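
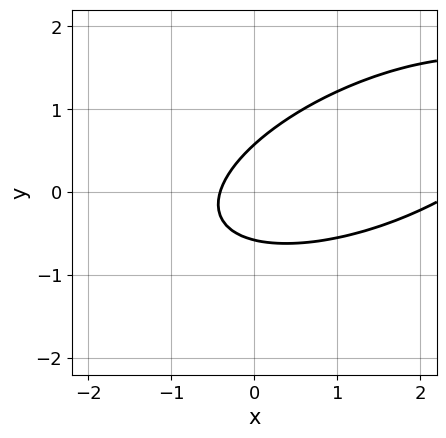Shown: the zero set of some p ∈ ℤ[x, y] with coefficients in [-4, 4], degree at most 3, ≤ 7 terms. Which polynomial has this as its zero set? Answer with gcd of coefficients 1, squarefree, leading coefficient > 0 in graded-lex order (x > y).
1. deg p = 2. The shape is more complex than any degree-1 curve.
2. The integer polynomial consistent with all of this is the stated p.

x^2 - 2*x*y + 3*y^2 - 2*x - 1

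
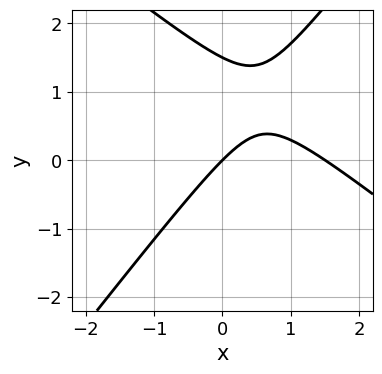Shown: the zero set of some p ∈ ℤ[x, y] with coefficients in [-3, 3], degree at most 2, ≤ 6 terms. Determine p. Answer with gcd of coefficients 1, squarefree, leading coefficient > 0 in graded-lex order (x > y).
2*x^2 + x*y - 2*y^2 - 3*x + 3*y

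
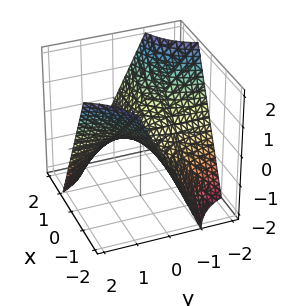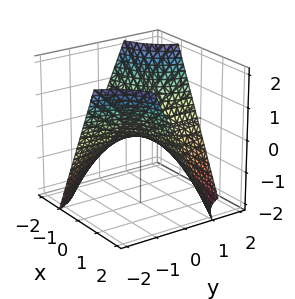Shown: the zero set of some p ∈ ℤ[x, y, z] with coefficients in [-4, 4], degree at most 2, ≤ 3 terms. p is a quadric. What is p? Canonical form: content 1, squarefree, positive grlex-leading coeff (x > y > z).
x*y + z

deg p = 2. A hyperbolic paraboloid; a quadric.
Reading off the gridlines: it meets the z-axis at z = 0 (among the integer gridlines); the visible x-axis segment lies entirely on the surface; the visible y-axis segment lies entirely on the surface.
Assembling these constraints gives the stated polynomial.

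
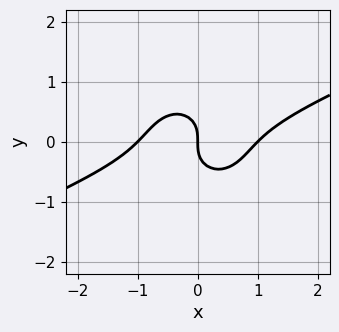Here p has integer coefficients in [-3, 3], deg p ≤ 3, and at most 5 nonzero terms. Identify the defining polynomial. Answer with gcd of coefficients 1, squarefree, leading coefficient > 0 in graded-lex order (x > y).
x^3 - 2*x^2*y - 2*y^3 - x

deg p = 3. A generic line meets the curve in up to 3 points.
From the visible intercepts: it meets the y-axis at y = 0 (among the integer gridlines); the x-axis gridline crossings are at x ∈ {-1, 0, 1}.
Together with the visible shape, these determine p as stated.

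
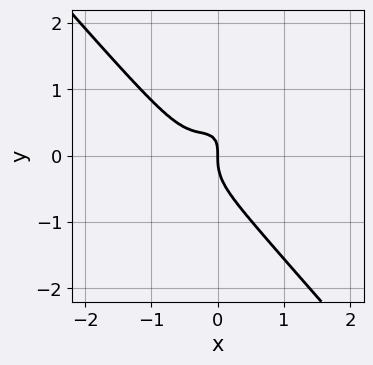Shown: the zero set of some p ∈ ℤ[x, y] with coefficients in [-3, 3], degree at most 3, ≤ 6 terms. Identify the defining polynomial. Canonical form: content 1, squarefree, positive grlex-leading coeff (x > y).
3*x^3 + 2*y^3 + 2*x^2 - x*y + x

1. The degree is 3 — no degree-2 curve has this shape.
2. Checking where it meets the axes: it meets the y-axis at y = 0 (among the integer gridlines); it crosses the x-axis at the gridline x = 0.
3. Assembling these constraints gives the stated polynomial.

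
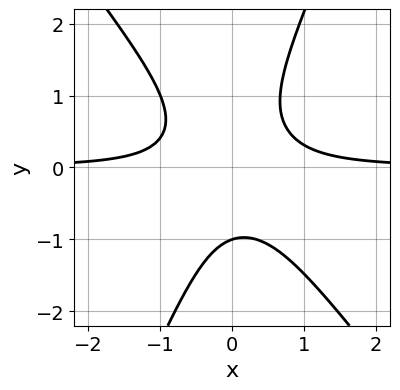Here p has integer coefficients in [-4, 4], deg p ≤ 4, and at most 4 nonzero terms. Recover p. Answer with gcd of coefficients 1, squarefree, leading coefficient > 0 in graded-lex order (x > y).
3*x^2*y + x*y^2 - y^3 - 1

1. The degree is 3 — no degree-2 curve has this shape.
2. Against the integer gridlines: it misses every integer gridline on the x-axis; it crosses the y-axis at the gridline y = -1.
3. Solving for integer coefficients yields p as stated.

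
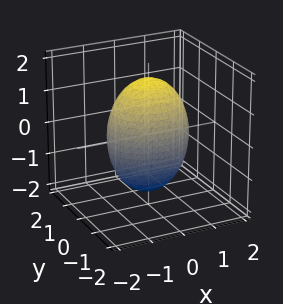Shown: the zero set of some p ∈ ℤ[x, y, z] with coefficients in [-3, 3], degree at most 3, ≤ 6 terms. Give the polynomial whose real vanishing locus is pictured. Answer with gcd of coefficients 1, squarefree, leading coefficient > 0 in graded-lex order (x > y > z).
1. deg p = 2.
2. Symmetries: the x ↦ −x reflection is a symmetry, so x appears only in even powers; mirror symmetry z ↦ −z ⇒ only even powers of z; it's symmetric under y → −y, forcing even powers of y.
3. From the visible intercepts: among the integer gridlines, it crosses the y-axis at y ∈ {-1, 1}.
4. Assembling these constraints gives the stated polynomial.

2*x^2 + 3*y^2 + z^2 - 3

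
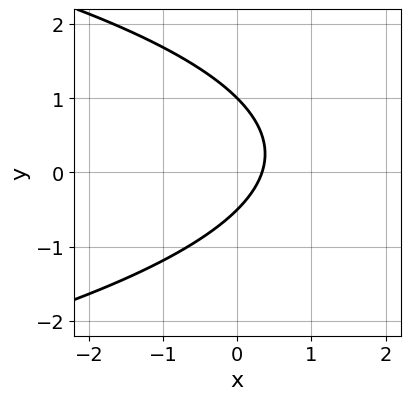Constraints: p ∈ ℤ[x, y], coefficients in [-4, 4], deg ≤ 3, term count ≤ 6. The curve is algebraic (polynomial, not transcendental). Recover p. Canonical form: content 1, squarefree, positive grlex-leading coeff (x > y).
2*y^2 + 3*x - y - 1

First, degree: the shape is more complex than any degree-1 curve, so deg p = 2.
Then, checking where it meets the axes: it crosses the y-axis at the gridline y = 1.
Finally, together with the visible shape, these determine p as stated.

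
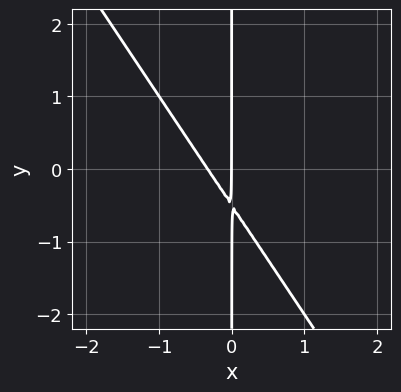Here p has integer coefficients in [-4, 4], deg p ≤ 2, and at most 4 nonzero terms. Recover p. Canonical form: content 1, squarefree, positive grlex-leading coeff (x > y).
3*x^2 + 2*x*y + x

First, deg p = 2. A generic line meets the curve in up to 2 points.
Then, from the axis intercepts and sections: it crosses the x-axis at the gridline x = 0; every point of the y-axis in the box is on the curve.
Finally, the integer polynomial consistent with all of this is the stated p.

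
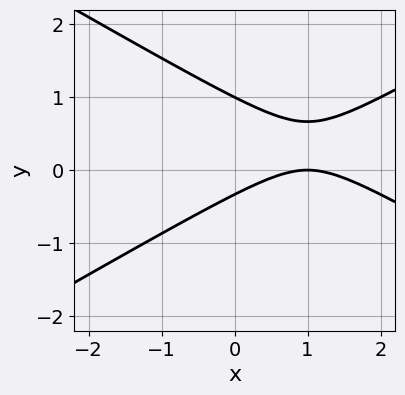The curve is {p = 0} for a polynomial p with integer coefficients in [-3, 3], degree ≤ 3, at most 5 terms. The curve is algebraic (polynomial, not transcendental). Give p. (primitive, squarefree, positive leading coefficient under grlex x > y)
x^2 - 3*y^2 - 2*x + 2*y + 1

First, deg p = 2. The shape is more complex than any degree-1 curve.
Next, observable constraints: it crosses the y-axis at the gridline y = 1; it meets the x-axis at x = 1 (among the integer gridlines).
Finally, fitting integer coefficients to these (and the overall shape) gives p.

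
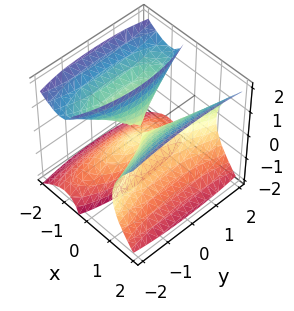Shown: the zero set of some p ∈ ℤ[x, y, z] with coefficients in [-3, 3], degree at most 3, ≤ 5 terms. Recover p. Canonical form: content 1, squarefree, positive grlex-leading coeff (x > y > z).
1. There are 3 components. Treating them together as one polynomial.
2. Degree: no degree-2 surface has this shape, so deg p = 3.
3. From the axis intercepts and sections: every point of the z-axis in the box is on the surface; it crosses the y-axis at the gridline y = 0; one x-axis crossing is at x = 0.
4. Together with the visible shape, these determine p as stated.

3*x^3 - 3*x*z^2 - y^2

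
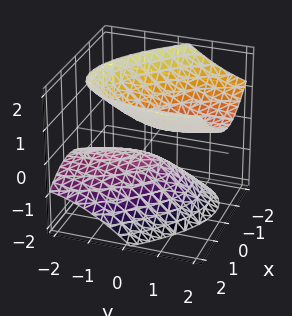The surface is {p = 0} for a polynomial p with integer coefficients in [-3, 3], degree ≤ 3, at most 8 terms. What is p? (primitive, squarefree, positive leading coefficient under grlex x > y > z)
3*x^2 + 2*x*y + y^2 - 3*y*z - 3*z^2 + 1

(a) I count 2 distinct pieces. Treating them together as one polynomial.
(b) deg p = 2. The shape is more complex than any degree-1 surface.
(c) Against the integer gridlines: it misses every integer gridline on the x-axis; no y-intercept at any integer in the box.
(d) Fitting integer coefficients to these (and the overall shape) gives p.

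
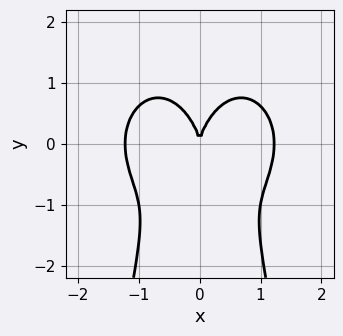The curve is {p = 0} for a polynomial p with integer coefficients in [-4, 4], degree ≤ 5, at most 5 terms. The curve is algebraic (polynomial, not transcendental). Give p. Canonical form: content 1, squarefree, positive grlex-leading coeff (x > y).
1. Degree: a generic line meets the curve in up to 4 points, so deg p = 4.
2. Symmetries: the x ↦ −x reflection is a symmetry, so x appears only in even powers.
3. Checking where it meets the axes: it crosses the y-axis at the gridline y = 0; one x-axis crossing is at x = 0.
4. Putting this together gives p.

2*x^4 + 2*x^2*y^2 + y^3 - 3*x^2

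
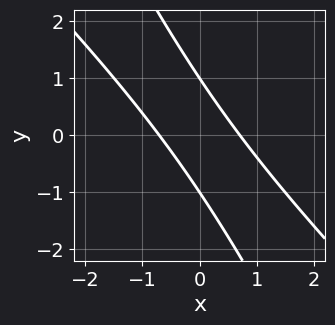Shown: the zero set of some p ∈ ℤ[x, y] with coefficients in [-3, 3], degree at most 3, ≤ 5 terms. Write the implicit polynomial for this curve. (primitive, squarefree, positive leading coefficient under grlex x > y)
2*x^2 + 3*x*y + y^2 - 1

1. The degree is 2 — a generic line meets the curve in up to 2 points.
2. Against the integer gridlines: the y-axis gridline crossings are at y ∈ {-1, 1}.
3. Assembling these constraints gives the stated polynomial.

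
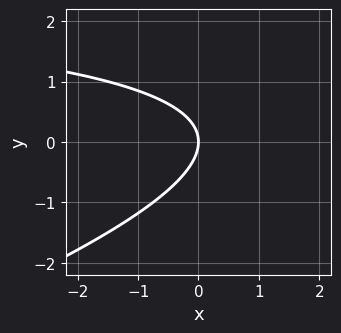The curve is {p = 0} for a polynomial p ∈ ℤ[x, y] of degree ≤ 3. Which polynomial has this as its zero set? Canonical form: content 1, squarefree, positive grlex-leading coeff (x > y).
(a) deg p = 2.
(b) Observable constraints: it meets the x-axis at x = 0 (among the integer gridlines); it meets the y-axis at y = 0 (among the integer gridlines).
(c) Together with the visible shape, these determine p as stated.

x*y - 3*y^2 - 3*x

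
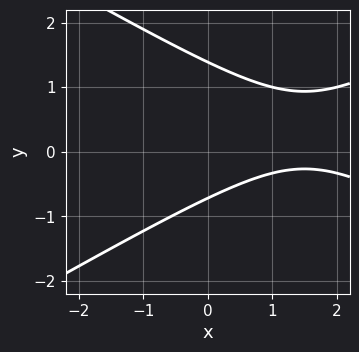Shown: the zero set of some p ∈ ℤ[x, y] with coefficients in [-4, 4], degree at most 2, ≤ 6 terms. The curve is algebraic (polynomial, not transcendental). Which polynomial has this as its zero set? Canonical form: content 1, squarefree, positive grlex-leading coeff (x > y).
First, degree: a generic line meets the curve in up to 2 points, so deg p = 2.
Next, from the axis intercepts and sections: it misses every integer gridline on the x-axis.
Finally, these observations pin down the coefficients.

x^2 - 3*y^2 - 3*x + 2*y + 3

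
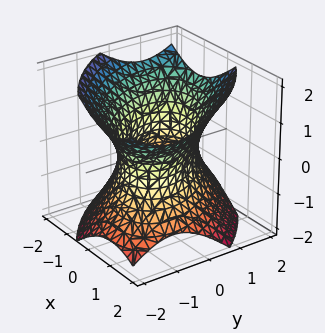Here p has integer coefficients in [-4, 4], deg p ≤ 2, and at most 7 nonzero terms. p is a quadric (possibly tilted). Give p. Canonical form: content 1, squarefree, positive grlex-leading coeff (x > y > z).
2*x^2 + 2*x*y + 2*y^2 - 2*z^2 - 3

(a) Degree: a generic line meets the surface in up to 2 points, so deg p = 2.
(b) Against the integer gridlines: no z-intercept at any integer in the box.
(c) Putting this together gives p.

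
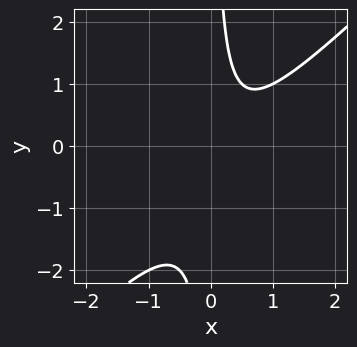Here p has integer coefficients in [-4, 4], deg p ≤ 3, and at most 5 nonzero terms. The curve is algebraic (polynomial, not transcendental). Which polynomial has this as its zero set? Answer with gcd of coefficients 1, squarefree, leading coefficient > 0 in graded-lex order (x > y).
First, deg p = 2. The shape is more complex than any degree-1 curve.
Then, from the visible intercepts: it misses every integer gridline on the x-axis; it misses every integer gridline on the y-axis.
Finally, putting this together gives p.

2*x^2 - 2*x*y - x + 1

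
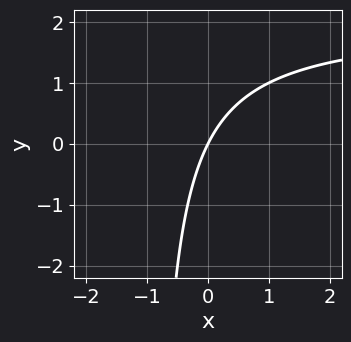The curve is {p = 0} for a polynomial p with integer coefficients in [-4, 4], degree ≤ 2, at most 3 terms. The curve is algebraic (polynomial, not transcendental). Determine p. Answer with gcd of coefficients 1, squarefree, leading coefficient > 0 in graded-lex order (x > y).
x*y - 2*x + y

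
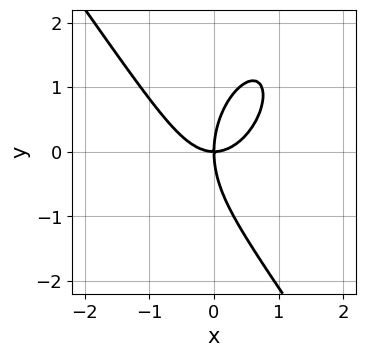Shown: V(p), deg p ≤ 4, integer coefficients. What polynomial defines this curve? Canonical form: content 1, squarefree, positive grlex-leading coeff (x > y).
3*x^3 + y^3 - 3*x*y

1. Degree: no degree-2 curve has this shape, so deg p = 3.
2. Checking where it meets the axes: one x-axis crossing is at x = 0; one y-axis crossing is at y = 0.
3. Solving for integer coefficients yields p as stated.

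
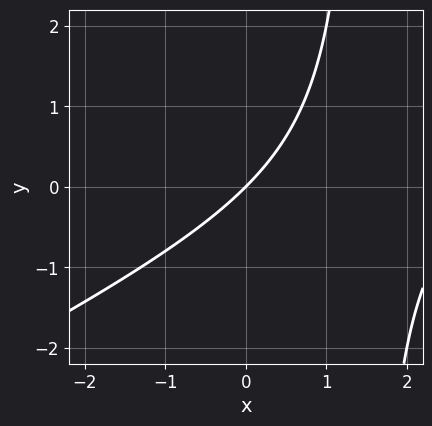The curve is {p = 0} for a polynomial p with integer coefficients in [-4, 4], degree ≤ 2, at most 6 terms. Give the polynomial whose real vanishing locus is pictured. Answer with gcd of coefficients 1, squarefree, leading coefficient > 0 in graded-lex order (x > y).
1. The degree is 2 — the shape is more complex than any degree-1 curve.
2. From the axis intercepts and sections: one x-axis crossing is at x = 0; one y-axis crossing is at y = 0.
3. The integer polynomial consistent with all of this is the stated p.

x^2 - 2*x*y - 3*x + 3*y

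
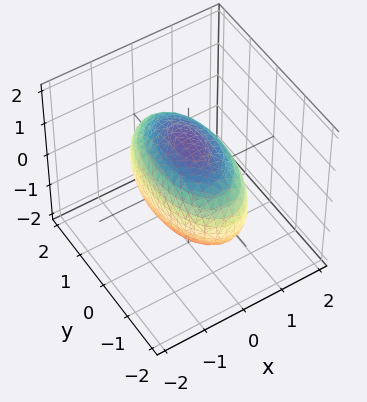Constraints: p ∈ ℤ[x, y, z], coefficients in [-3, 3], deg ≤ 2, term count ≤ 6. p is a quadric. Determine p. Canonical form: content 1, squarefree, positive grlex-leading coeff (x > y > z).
3*x^2 + y^2 + 2*z^2 - 3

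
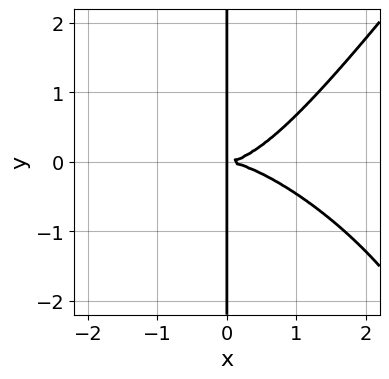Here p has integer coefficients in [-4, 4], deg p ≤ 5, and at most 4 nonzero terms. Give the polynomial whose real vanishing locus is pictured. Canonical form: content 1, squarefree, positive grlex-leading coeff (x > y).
x^4 + x^3*y - x*y^3 - 3*x*y^2

1. Degree: a generic line meets the curve in up to 4 points, so deg p = 4.
2. From the visible intercepts: the visible y-axis segment lies entirely on the curve.
3. Solving for integer coefficients yields p as stated.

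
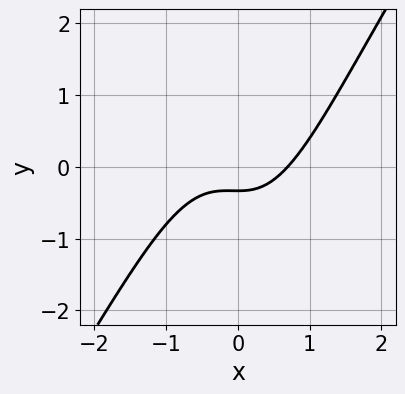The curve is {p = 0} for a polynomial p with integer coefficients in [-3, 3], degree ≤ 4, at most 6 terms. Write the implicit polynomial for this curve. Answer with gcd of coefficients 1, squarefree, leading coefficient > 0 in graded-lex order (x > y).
3*x^3 - 2*x^2*y - 3*y - 1

First, deg p = 3. No degree-2 curve has this shape.
Finally, solving for integer coefficients yields p as stated.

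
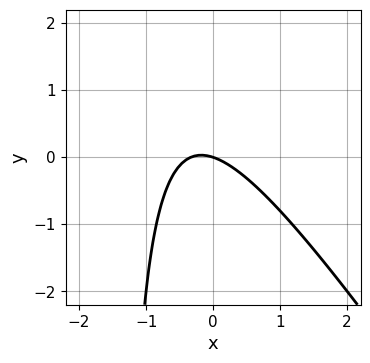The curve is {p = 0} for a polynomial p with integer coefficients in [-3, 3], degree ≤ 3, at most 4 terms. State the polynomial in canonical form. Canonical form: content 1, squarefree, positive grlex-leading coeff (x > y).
3*x^2 + 2*x*y + x + 3*y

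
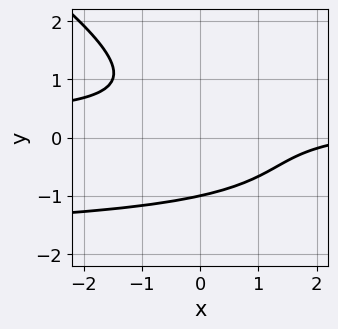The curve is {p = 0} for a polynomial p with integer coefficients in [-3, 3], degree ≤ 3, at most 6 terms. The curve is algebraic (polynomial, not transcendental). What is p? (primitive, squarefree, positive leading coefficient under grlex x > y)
deg p = 3. A generic line meets the curve in up to 3 points.
From the visible intercepts: it meets the y-axis at y = -1 (among the integer gridlines); it misses every integer gridline on the x-axis.
Putting this together gives p.

2*x*y^2 + 3*y^3 + 3*x*y - x + 3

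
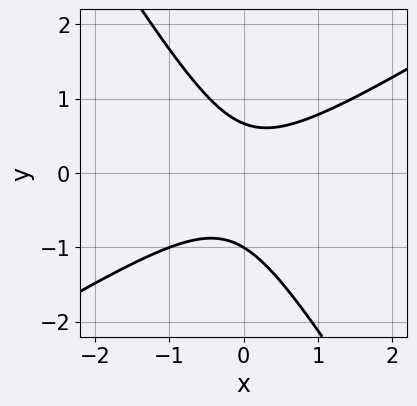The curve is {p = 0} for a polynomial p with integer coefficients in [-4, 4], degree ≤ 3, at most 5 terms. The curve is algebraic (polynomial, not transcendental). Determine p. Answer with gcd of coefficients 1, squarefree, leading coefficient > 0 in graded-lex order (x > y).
The degree is 2 — a generic line meets the curve in up to 2 points.
From the visible intercepts: one y-axis crossing is at y = -1; it misses every integer gridline on the x-axis.
Matching integer coefficients to the picture gives p.

3*x^2 - 3*x*y - 3*y^2 - y + 2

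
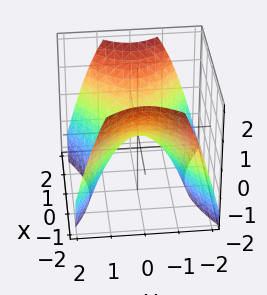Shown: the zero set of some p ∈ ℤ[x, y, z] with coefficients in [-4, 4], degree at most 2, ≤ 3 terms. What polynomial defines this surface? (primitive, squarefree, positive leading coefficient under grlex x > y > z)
2*x^2 - 3*y^2 - 3*z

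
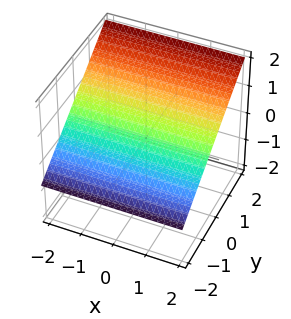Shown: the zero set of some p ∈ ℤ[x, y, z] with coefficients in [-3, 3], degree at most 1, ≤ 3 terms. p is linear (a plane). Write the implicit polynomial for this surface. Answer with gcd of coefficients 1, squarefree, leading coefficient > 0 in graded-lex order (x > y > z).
First, deg p = 1.
Next, reading off the gridlines: no x-intercept at any integer in the box; it crosses the y-axis at the gridline y = -1.
Finally, these observations pin down the coefficients.

2*y - 3*z + 2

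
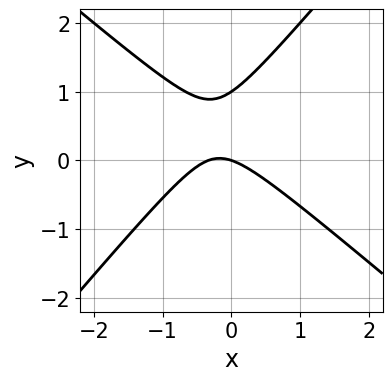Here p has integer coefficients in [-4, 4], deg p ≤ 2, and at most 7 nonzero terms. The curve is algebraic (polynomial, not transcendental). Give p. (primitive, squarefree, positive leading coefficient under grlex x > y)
3*x^2 + x*y - 3*y^2 + x + 3*y

First, deg p = 2. No degree-1 curve has this shape.
Next, from the axis intercepts and sections: the y-axis gridline crossings are at y ∈ {0, 1}; one x-axis crossing is at x = 0.
Finally, together with the visible shape, these determine p as stated.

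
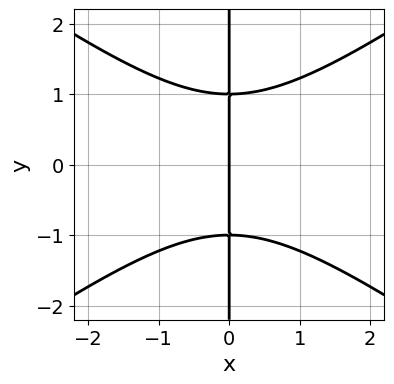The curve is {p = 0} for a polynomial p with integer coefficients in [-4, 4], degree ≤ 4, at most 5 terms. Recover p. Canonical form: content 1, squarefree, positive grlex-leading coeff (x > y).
x^3 - 2*x*y^2 + 2*x

(a) deg p = 3. The shape is more complex than any degree-2 curve.
(b) Symmetries: it's symmetric under y → −y, forcing even powers of y.
(c) Against the integer gridlines: one x-axis crossing is at x = 0; the visible y-axis segment lies entirely on the curve.
(d) Putting this together gives p.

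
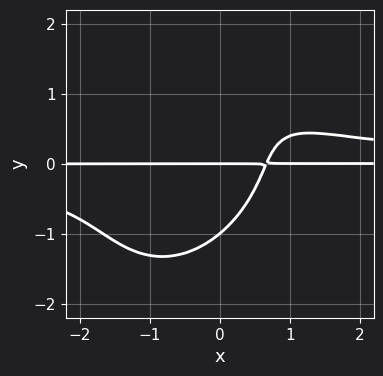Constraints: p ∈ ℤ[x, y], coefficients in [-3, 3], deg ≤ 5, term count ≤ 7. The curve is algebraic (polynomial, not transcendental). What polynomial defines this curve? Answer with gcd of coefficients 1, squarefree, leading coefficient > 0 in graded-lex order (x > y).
3*x^2*y^2 - 2*x*y^3 + 2*y^4 - 3*x*y + 2*y

deg p = 4. No degree-3 curve has this shape.
From the visible intercepts: among the integer gridlines, it crosses the y-axis at y ∈ {-1, 0}; the visible x-axis segment lies entirely on the curve.
The integer polynomial consistent with all of this is the stated p.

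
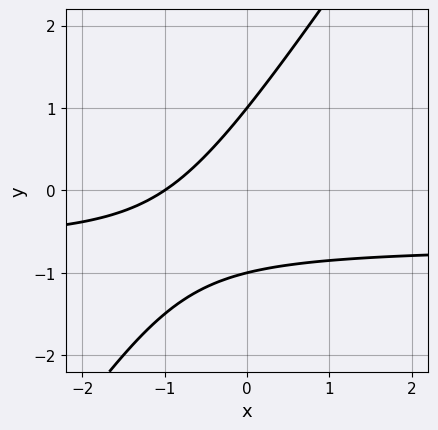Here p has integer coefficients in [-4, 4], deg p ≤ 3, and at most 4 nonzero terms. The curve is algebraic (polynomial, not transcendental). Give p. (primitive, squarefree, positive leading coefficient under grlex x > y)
First, deg p = 2. A generic line meets the curve in up to 2 points.
Then, from the visible intercepts: the y-axis gridline crossings are at y ∈ {-1, 1}; it crosses the x-axis at the gridline x = -1.
Finally, matching integer coefficients to the picture gives p.

3*x*y - 2*y^2 + 2*x + 2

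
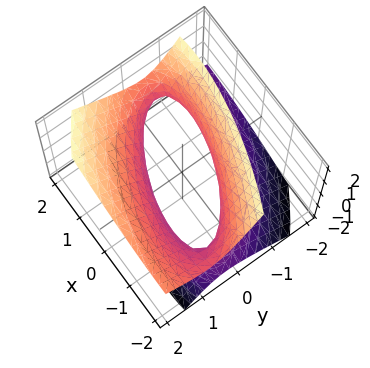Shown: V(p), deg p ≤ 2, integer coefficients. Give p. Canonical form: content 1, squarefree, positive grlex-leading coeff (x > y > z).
First, degree: no degree-1 surface has this shape, so deg p = 2.
Next, checking where it meets the axes: it misses every integer gridline on the z-axis.
Finally, putting this together gives p.

x^2 + 2*x*y + 3*y^2 - 2*y*z - 2*z^2 - 2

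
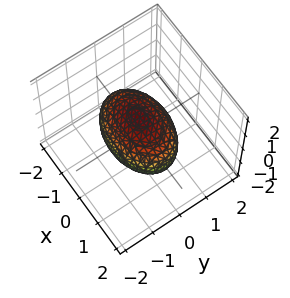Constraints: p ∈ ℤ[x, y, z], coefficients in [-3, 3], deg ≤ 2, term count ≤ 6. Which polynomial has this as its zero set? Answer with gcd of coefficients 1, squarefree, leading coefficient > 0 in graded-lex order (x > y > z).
1. The degree is 2 — a closed, bounded, convex surface; a quadric.
2. Symmetries: mirror symmetry y ↦ −y ⇒ only even powers of y; it's symmetric under z → −z, forcing even powers of z; it's symmetric under x → −x, forcing even powers of x.
3. From the axis intercepts and sections: among the integer gridlines, it crosses the y-axis at y ∈ {-1, 1}; the z-axis gridline crossings are at z ∈ {-1, 1}.
4. These observations pin down the coefficients.

x^2 + 2*y^2 + 2*z^2 - 2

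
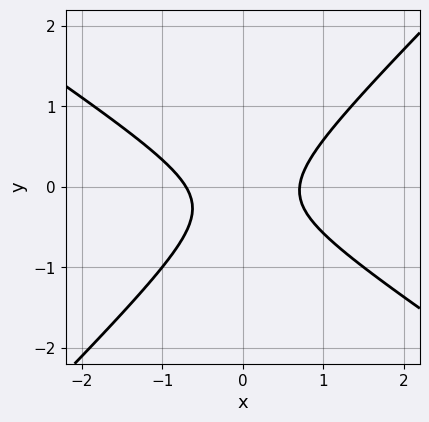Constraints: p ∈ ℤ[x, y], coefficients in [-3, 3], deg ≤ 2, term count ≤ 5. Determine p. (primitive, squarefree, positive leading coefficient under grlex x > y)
2*x^2 + x*y - 3*y^2 - y - 1

First, deg p = 2. A generic line meets the curve in up to 2 points.
Next, reading off the gridlines: it misses every integer gridline on the y-axis.
Finally, putting this together gives p.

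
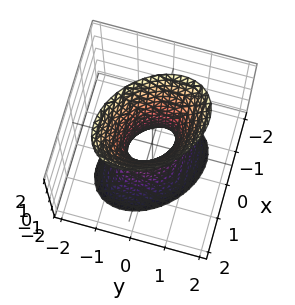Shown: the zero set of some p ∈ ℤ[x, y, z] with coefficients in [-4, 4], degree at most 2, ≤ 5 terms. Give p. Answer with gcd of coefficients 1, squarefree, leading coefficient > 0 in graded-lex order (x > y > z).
3*x^2 + 2*x*y + 3*y^2 - z^2 - 1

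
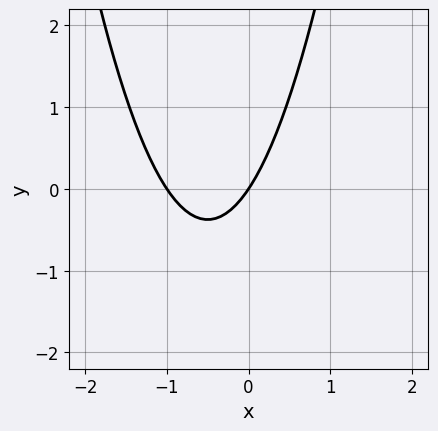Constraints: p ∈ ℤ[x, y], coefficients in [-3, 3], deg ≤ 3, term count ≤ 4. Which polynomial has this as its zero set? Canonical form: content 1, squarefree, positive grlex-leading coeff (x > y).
deg p = 2. No degree-1 curve has this shape.
From the axis intercepts and sections: among the integer gridlines, it crosses the x-axis at x ∈ {-1, 0}; one y-axis crossing is at y = 0.
Fitting integer coefficients to these (and the overall shape) gives p.

3*x^2 + 3*x - 2*y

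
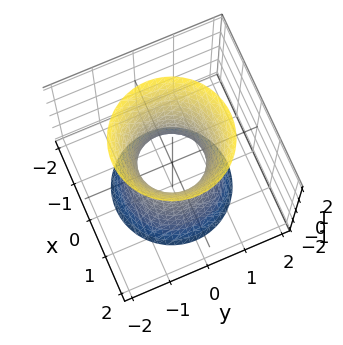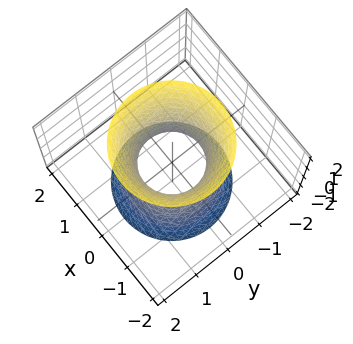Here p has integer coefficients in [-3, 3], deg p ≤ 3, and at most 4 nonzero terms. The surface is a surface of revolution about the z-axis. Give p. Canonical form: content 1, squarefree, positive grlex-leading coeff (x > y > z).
3*x^2 + 3*y^2 - z^2 - 2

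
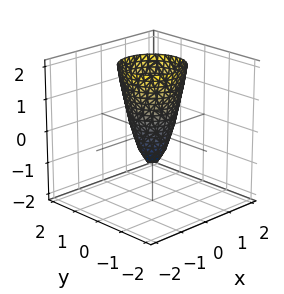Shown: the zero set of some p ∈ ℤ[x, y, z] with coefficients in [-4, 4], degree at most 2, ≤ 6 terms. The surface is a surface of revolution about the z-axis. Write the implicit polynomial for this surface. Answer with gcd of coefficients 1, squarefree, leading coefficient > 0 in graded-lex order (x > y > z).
3*x^2 + 3*y^2 - z - 1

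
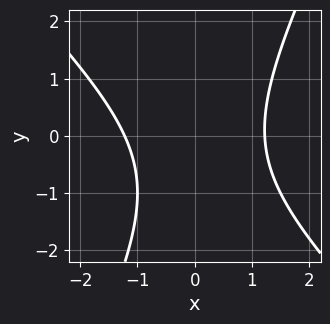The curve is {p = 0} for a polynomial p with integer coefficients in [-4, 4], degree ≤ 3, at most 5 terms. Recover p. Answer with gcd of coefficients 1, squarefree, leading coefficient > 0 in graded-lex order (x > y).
The degree is 2 — the shape is more complex than any degree-1 curve.
Reading off the gridlines: it misses every integer gridline on the y-axis.
The integer polynomial consistent with all of this is the stated p.

2*x^2 + x*y - y^2 - y - 3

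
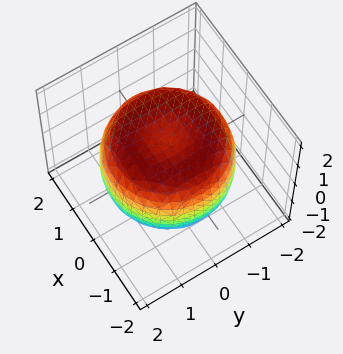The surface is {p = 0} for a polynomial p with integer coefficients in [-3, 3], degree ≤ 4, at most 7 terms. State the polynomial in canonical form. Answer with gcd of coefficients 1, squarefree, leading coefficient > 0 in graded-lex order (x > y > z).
1. Degree: no degree-3 surface has this shape, so deg p = 4.
2. Symmetries: rotational symmetry about the z-axis ⇒ p depends on x, y only through x² + y².
3. Reading off the gridlines: a circular section at z = -1 has radius between 1 and 2; the z-axis gridline crossings are at z ∈ {-1, 1}.
4. Solving for integer coefficients yields p as stated.

x^4 + 2*x^2*y^2 + y^4 - 2*x^2 - 2*y^2 + 2*z^2 - 2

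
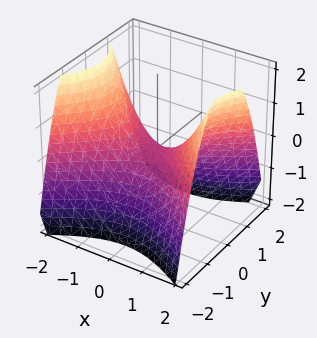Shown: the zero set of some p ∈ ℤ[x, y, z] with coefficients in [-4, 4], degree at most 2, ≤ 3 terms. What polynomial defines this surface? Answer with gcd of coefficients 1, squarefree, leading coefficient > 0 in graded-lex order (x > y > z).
First, the degree is 2 — a saddle surface; a quadric.
Then, symmetries: the y ↦ −y reflection is a symmetry, so y appears only in even powers; it's symmetric under x → −x, forcing even powers of x.
Then, checking where it meets the axes: it crosses the z-axis at the gridline z = 0; it crosses the y-axis at the gridline y = 0; one x-axis crossing is at x = 0.
Finally, matching integer coefficients to the picture gives p.

2*x^2 - 3*y^2 - 3*z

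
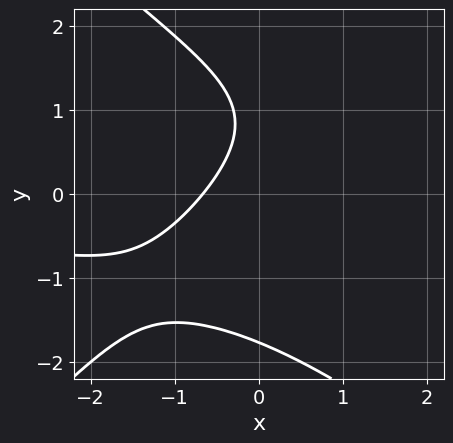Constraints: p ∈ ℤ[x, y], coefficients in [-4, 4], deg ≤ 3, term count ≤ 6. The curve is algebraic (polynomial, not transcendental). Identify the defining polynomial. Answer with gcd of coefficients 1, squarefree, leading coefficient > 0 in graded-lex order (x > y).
x^2*y - y^3 - 3*x + 2*y - 2

deg p = 3. A generic line meets the curve in up to 3 points.
Solving for integer coefficients yields p as stated.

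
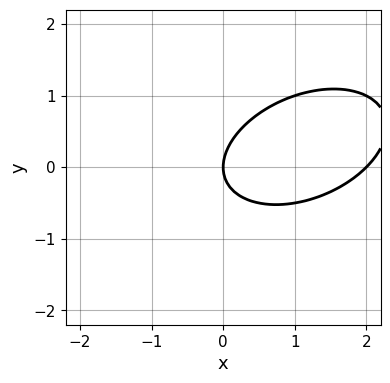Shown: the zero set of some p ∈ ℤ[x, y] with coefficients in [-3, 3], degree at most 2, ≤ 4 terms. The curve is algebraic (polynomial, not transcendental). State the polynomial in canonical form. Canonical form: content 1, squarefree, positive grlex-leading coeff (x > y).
x^2 - x*y + 2*y^2 - 2*x

Degree: no degree-1 curve has this shape, so deg p = 2.
Checking where it meets the axes: the x-axis gridline crossings are at x ∈ {0, 2}; one y-axis crossing is at y = 0.
These observations pin down the coefficients.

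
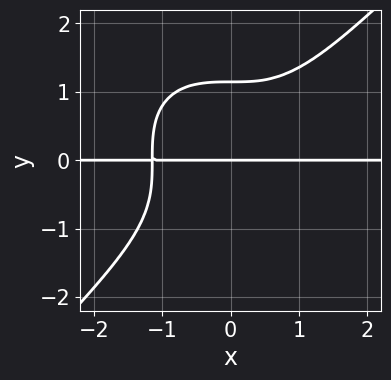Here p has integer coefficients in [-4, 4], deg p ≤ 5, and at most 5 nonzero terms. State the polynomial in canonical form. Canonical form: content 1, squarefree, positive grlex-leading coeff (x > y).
deg p = 4. The shape is more complex than any degree-3 curve.
Against the integer gridlines: every point of the x-axis in the box is on the curve; it crosses the y-axis at the gridline y = 0.
Solving for integer coefficients yields p as stated.

2*x^3*y - 2*y^4 + 3*y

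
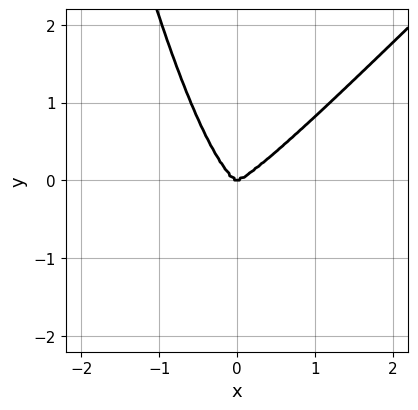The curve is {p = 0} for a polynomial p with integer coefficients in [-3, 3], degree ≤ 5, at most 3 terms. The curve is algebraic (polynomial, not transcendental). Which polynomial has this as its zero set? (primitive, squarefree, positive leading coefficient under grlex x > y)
1. Degree: no degree-3 curve has this shape, so deg p = 4.
2. Reading off the gridlines: it meets the x-axis at x = 0 (among the integer gridlines); it meets the y-axis at y = 0 (among the integer gridlines).
3. These observations pin down the coefficients.

3*x^4 - 3*x^3*y - y^3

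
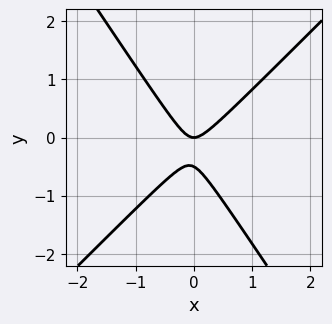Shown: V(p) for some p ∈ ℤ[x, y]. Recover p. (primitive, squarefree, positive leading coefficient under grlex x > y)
3*x^2 - x*y - 2*y^2 - y

Degree: no degree-1 curve has this shape, so deg p = 2.
Against the integer gridlines: one y-axis crossing is at y = 0; it meets the x-axis at x = 0 (among the integer gridlines).
These observations pin down the coefficients.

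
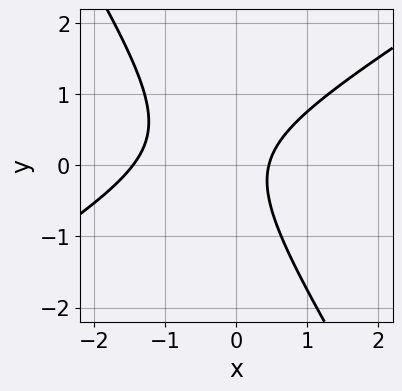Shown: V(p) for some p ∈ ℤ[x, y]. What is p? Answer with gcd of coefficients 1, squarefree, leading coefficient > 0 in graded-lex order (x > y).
(a) The degree is 2 — the shape is more complex than any degree-1 curve.
(b) Reading off the gridlines: it misses every integer gridline on the y-axis.
(c) Assembling these constraints gives the stated polynomial.

3*x^2 - 3*x*y - 3*y^2 + 3*x - 2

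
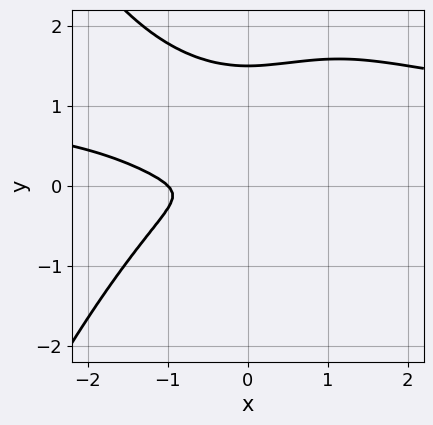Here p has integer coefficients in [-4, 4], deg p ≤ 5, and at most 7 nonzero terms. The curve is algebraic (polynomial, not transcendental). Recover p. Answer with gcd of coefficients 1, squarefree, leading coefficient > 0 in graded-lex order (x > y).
x^3*y - x^3 + 2*y^3 - x^2 - 3*y^2

First, the degree is 4 — the shape is more complex than any degree-3 curve.
Then, against the integer gridlines: it crosses the x-axis at the gridline x = -1.
Finally, matching integer coefficients to the picture gives p.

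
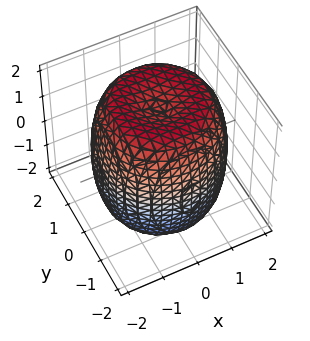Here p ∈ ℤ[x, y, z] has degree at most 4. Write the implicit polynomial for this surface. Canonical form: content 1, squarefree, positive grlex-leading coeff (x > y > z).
First, degree: the shape is more complex than any degree-3 surface, so deg p = 4.
Next, symmetry: every cross-section ⟂ z is a circle, so x, y appear only via x² + y².
Next, checking where it meets the axes: a circular section at z = 0 has radius between 1 and 2.
Finally, fitting integer coefficients to these (and the overall shape) gives p.

x^4 + 2*x^2*y^2 + y^4 - 2*x^2 - 2*y^2 + z^2 - 3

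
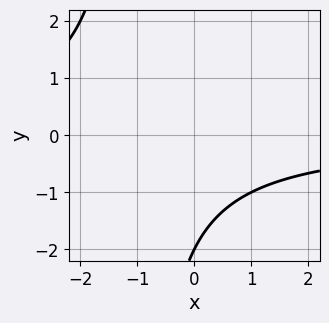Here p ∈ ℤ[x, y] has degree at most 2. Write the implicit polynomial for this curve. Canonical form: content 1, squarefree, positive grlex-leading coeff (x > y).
x*y + y + 2

First, deg p = 2. A generic line meets the curve in up to 2 points.
Then, reading off the gridlines: it meets the y-axis at y = -2 (among the integer gridlines); it misses every integer gridline on the x-axis.
Finally, together with the visible shape, these determine p as stated.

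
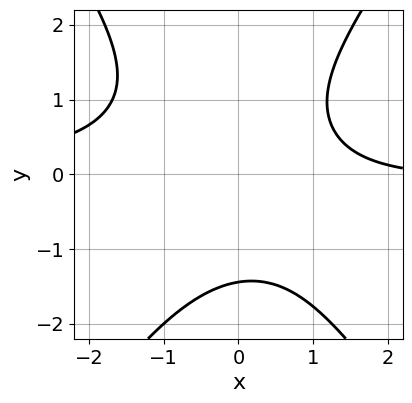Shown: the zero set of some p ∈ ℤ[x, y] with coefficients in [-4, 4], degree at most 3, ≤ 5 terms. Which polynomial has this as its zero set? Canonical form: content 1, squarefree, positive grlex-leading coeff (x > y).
First, deg p = 3. No degree-2 curve has this shape.
Next, from the visible intercepts: no x-intercept at any integer in the box.
Finally, fitting integer coefficients to these (and the overall shape) gives p.

2*x^2*y - y^3 + x - 3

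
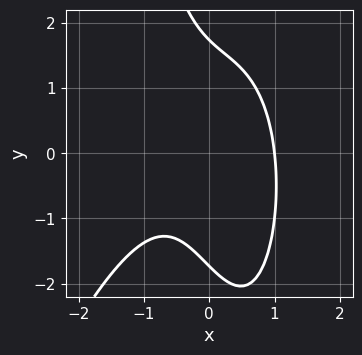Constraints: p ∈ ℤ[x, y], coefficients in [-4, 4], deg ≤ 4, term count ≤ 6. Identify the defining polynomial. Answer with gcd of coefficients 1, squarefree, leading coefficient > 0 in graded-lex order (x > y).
1. The degree is 3 — no degree-2 curve has this shape.
2. From the axis intercepts and sections: it crosses the x-axis at the gridline x = 1.
3. Assembling these constraints gives the stated polynomial.

3*x^3 - x^2*y + 2*x*y + y^2 - 3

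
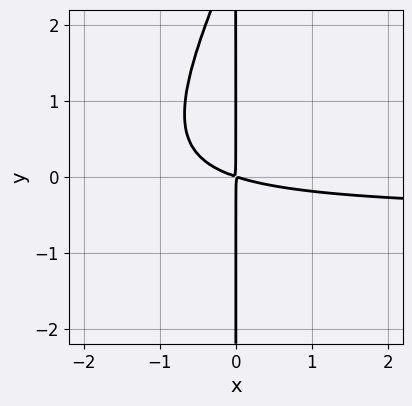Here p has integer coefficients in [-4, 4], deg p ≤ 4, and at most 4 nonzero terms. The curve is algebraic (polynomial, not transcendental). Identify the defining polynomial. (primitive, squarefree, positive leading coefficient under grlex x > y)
Degree: the shape is more complex than any degree-2 curve, so deg p = 3.
Reading off the gridlines: the visible y-axis segment lies entirely on the curve.
Together with the visible shape, these determine p as stated.

2*x^2*y - x*y^2 + x^2 + 3*x*y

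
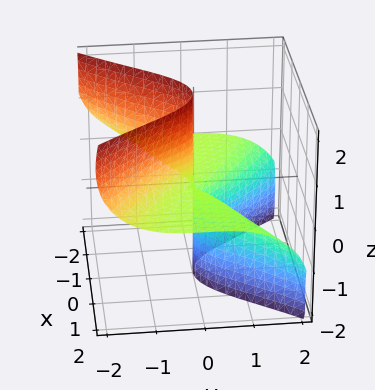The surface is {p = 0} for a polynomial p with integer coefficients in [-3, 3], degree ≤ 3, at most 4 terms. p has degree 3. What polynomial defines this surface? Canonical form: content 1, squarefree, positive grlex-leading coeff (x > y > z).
First, deg p = 3. The shape is more complex than any degree-2 surface.
Next, observable constraints: the visible x-axis segment lies entirely on the surface; one y-axis crossing is at y = 0; every point of the z-axis in the box is on the surface.
Finally, these observations pin down the coefficients.

3*x^2*z + y^3 + 2*y*z^2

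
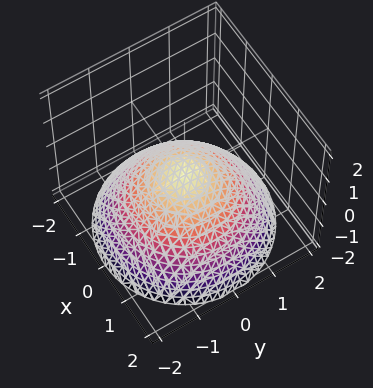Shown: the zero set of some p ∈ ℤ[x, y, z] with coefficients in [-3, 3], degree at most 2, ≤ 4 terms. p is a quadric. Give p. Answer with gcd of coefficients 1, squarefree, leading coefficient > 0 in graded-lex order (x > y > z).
deg p = 2. A single bowl opening along one axis; a quadric.
Symmetries: the z-axis is an axis of rotation, so x and y enter only as x² + y².
From the axis intercepts and sections: one z-axis crossing is at z = 0; a circular section at z = -1 has radius between 1 and 2; it meets the y-axis at y = 0 (among the integer gridlines).
Solving for integer coefficients yields p as stated.

x^2 + y^2 + 2*z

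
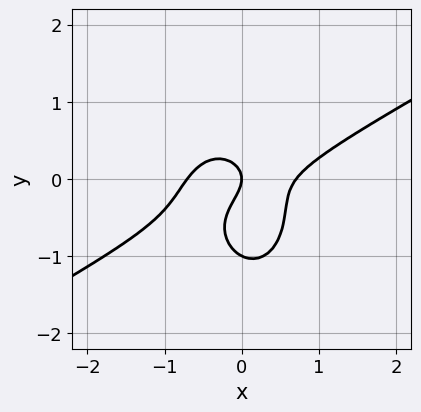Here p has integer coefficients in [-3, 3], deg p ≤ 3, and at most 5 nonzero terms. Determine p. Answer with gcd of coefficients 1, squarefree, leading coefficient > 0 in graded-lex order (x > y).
1. deg p = 3. A generic line meets the curve in up to 3 points.
2. From the visible intercepts: it crosses the x-axis at the gridline x = 0; the y-axis gridline crossings are at y ∈ {-1, 0}.
3. Matching integer coefficients to the picture gives p.

2*x^3 - 3*x^2*y - 2*y^3 - 2*y^2 - x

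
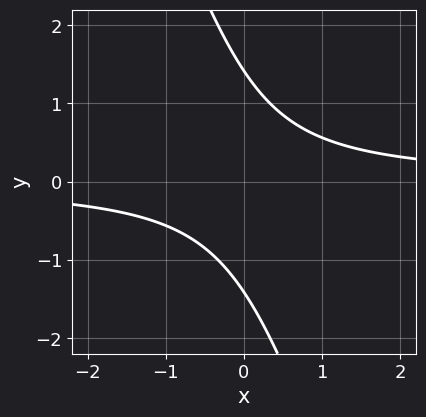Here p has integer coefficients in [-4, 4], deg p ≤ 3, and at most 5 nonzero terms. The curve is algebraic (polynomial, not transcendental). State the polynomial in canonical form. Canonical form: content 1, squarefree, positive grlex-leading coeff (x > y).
3*x*y + y^2 - 2

First, the degree is 2 — no degree-1 curve has this shape.
Then, from the visible intercepts: the curve avoids every integer x-axis point in the box.
Finally, these observations pin down the coefficients.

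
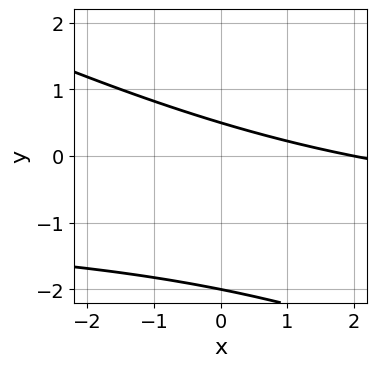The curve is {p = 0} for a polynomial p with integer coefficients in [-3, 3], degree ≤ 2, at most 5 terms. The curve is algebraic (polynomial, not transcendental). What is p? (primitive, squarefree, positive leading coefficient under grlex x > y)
(a) Degree: a generic line meets the curve in up to 2 points, so deg p = 2.
(b) Observable constraints: one y-axis crossing is at y = -2; it crosses the x-axis at the gridline x = 2.
(c) Solving for integer coefficients yields p as stated.

x*y + 2*y^2 + x + 3*y - 2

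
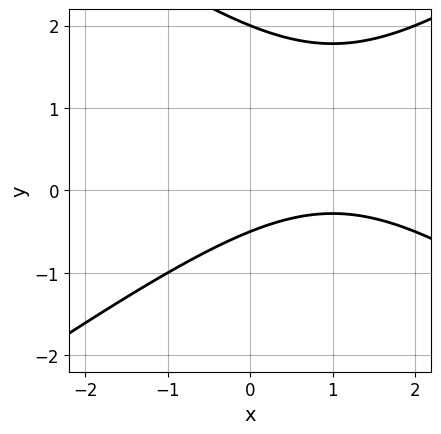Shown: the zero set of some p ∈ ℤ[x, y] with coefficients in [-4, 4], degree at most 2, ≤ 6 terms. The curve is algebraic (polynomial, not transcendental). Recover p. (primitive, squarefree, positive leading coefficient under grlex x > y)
x^2 - 2*y^2 - 2*x + 3*y + 2

First, deg p = 2.
Next, reading off the gridlines: it crosses the y-axis at the gridline y = 2; no x-intercept at any integer in the box.
Finally, matching integer coefficients to the picture gives p.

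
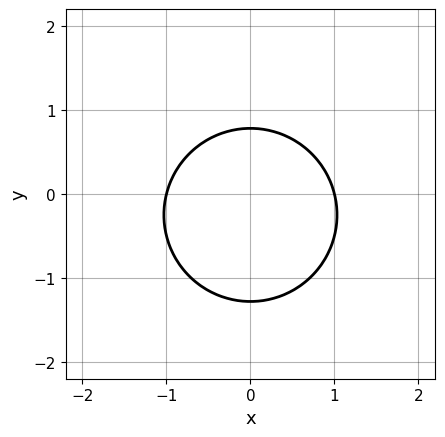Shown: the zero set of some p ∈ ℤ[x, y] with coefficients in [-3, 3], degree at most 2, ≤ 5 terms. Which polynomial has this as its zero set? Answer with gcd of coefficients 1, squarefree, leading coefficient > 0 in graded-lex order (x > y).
deg p = 2.
Symmetries: mirror symmetry x ↦ −x ⇒ only even powers of x.
Against the integer gridlines: the x-axis gridline crossings are at x ∈ {-1, 1}.
Together with the visible shape, these determine p as stated.

2*x^2 + 2*y^2 + y - 2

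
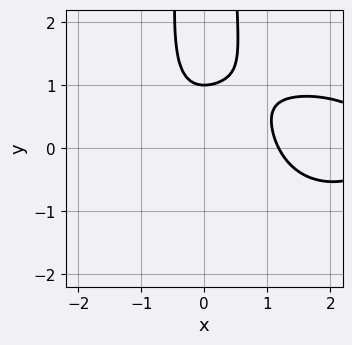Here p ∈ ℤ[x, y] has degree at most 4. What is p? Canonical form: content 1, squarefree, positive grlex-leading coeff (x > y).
1. The degree is 4 — a generic line meets the curve in up to 4 points.
2. From the axis intercepts and sections: it meets the y-axis at y = 1 (among the integer gridlines).
3. These observations pin down the coefficients.

x^4 + 3*x^2*y^2 - 3*x^3 - 3*y + 3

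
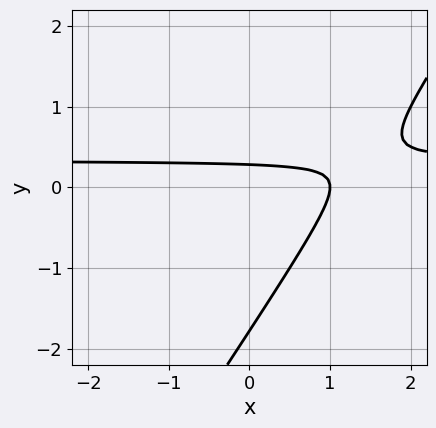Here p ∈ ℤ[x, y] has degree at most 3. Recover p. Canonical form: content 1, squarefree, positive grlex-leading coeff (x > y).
3*x*y - 2*y^2 - x - 3*y + 1

(a) deg p = 2. A generic line meets the curve in up to 2 points.
(b) Against the integer gridlines: one x-axis crossing is at x = 1.
(c) Assembling these constraints gives the stated polynomial.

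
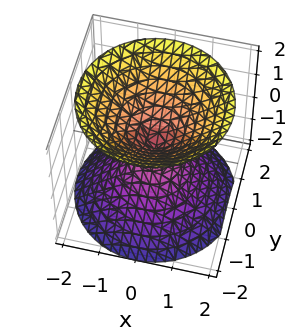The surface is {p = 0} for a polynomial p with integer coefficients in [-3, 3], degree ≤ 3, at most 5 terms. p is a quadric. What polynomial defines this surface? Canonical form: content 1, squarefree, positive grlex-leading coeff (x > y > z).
x^2 + y^2 - z^2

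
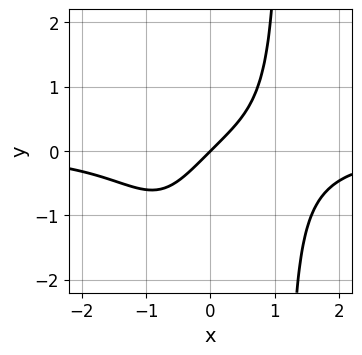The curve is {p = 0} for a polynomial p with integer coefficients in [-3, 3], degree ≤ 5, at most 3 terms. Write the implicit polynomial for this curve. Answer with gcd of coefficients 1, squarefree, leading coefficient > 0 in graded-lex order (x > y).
2*x^3*y + 3*x - 3*y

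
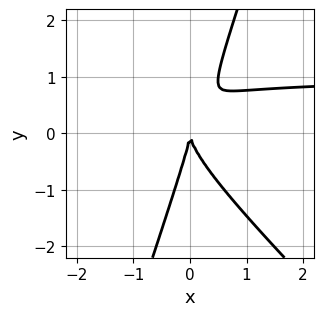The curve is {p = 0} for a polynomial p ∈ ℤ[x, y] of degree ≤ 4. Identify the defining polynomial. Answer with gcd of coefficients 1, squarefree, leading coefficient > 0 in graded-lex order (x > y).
(a) Degree: a generic line meets the curve in up to 3 points, so deg p = 3.
(b) Reading off the gridlines: it crosses the x-axis at the gridline x = 0; one y-axis crossing is at y = 0.
(c) The integer polynomial consistent with all of this is the stated p.

3*x^2*y + 2*x*y^2 - y^3 - 3*x^2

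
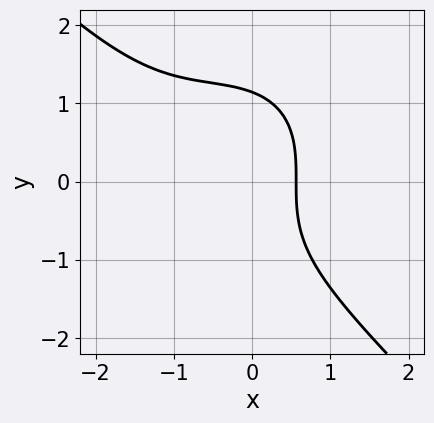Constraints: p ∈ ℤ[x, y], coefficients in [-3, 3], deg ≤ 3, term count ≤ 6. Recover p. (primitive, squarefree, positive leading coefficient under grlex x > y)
2*x^3 + 2*y^3 + 3*x^2 + 3*x - 3

deg p = 3. A generic line meets the curve in up to 3 points.
Putting this together gives p.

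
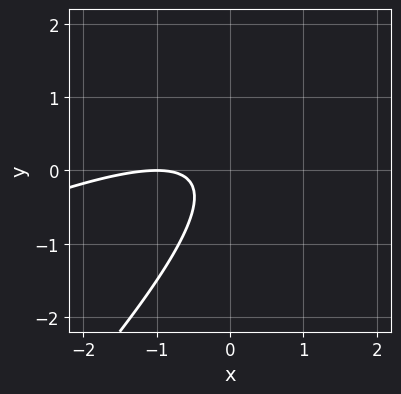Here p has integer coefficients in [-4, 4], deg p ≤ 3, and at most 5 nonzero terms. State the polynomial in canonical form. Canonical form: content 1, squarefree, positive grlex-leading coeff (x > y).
x^2 - 3*x*y + 2*y^2 + 2*x + 1

First, degree: a generic line meets the curve in up to 2 points, so deg p = 2.
Next, checking where it meets the axes: the curve avoids every integer y-axis point in the box; it meets the x-axis at x = -1 (among the integer gridlines).
Finally, assembling these constraints gives the stated polynomial.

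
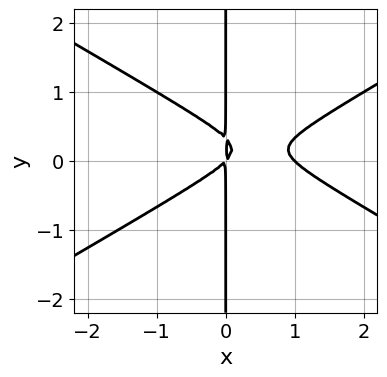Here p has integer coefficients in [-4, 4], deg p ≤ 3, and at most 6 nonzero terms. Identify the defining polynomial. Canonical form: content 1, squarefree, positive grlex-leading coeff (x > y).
1. deg p = 3.
2. Reading off the gridlines: every point of the y-axis in the box is on the curve; it crosses the x-axis at the gridline x = 1.
3. The integer polynomial consistent with all of this is the stated p.

x^3 - 3*x*y^2 - x^2 + x*y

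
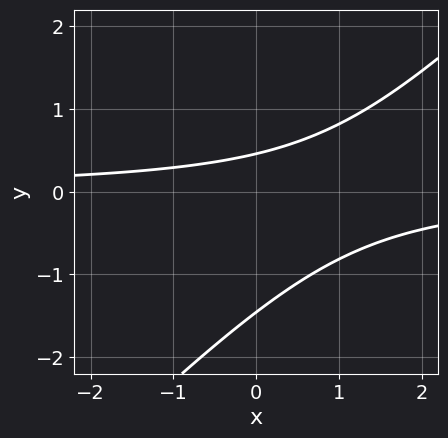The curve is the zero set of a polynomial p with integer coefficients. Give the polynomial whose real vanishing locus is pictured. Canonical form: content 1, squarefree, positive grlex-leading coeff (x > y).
3*x*y - 3*y^2 - 3*y + 2

(a) The degree is 2 — no degree-1 curve has this shape.
(b) From the axis intercepts and sections: it misses every integer gridline on the x-axis.
(c) Together with the visible shape, these determine p as stated.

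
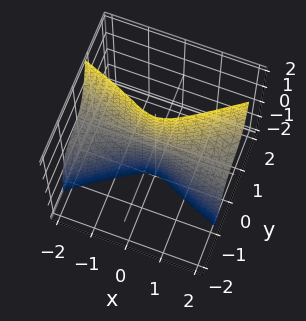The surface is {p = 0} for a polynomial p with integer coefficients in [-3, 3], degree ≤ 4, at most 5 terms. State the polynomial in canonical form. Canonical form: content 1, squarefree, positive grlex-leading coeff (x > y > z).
First, degree: a generic line meets the surface in up to 3 points, so deg p = 3.
Then, against the integer gridlines: the visible z-axis segment lies entirely on the surface; one y-axis crossing is at y = 0; every point of the x-axis in the box is on the surface.
Finally, matching integer coefficients to the picture gives p.

x^2*z + 2*x*y^2 - 3*y^3 - 2*y^2*z - 3*y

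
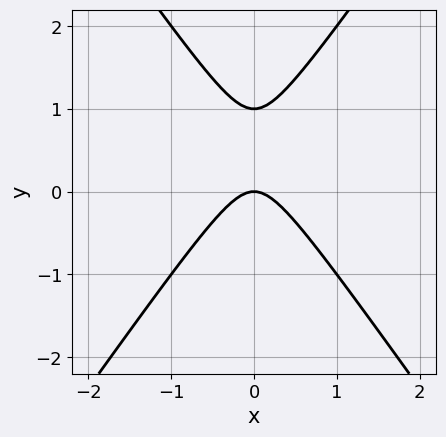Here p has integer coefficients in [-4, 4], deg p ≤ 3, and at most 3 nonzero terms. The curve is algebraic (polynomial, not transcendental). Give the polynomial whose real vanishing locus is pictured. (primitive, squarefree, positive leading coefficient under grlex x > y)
1. Degree: a generic line meets the curve in up to 2 points, so deg p = 2.
2. Symmetries: it's symmetric under x → −x, forcing even powers of x.
3. Reading off the gridlines: one x-axis crossing is at x = 0; the y-axis gridline crossings are at y ∈ {0, 1}.
4. Together with the visible shape, these determine p as stated.

2*x^2 - y^2 + y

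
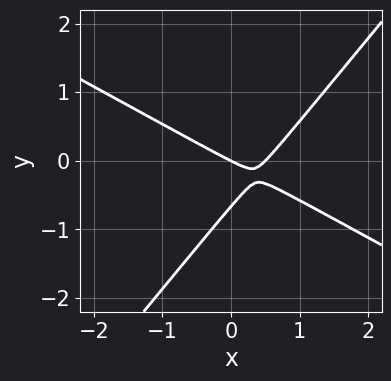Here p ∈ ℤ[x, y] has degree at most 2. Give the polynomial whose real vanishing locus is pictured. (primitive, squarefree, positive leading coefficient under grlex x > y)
2*x^2 + 2*x*y - 3*y^2 - x - 2*y

(a) The degree is 2 — no degree-1 curve has this shape.
(b) From the visible intercepts: it meets the x-axis at x = 0 (among the integer gridlines); it crosses the y-axis at the gridline y = 0.
(c) Solving for integer coefficients yields p as stated.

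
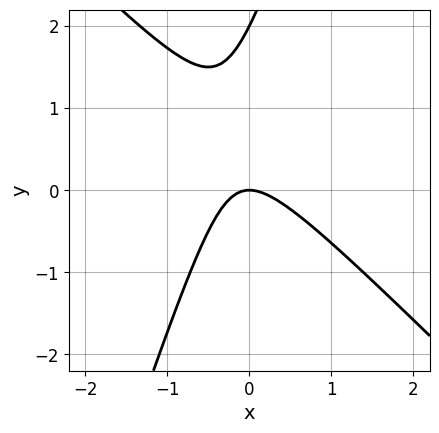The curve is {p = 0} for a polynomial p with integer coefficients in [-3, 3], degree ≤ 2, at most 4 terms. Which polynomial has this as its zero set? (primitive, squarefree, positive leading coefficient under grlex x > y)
3*x^2 + 2*x*y - y^2 + 2*y

1. Degree: the shape is more complex than any degree-1 curve, so deg p = 2.
2. Reading off the gridlines: it crosses the x-axis at the gridline x = 0; among the integer gridlines, it crosses the y-axis at y ∈ {0, 2}.
3. Matching integer coefficients to the picture gives p.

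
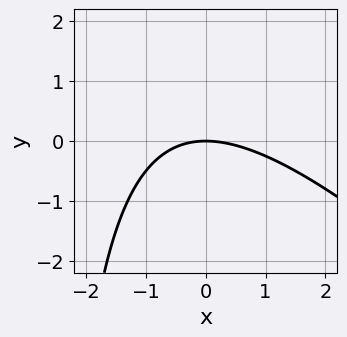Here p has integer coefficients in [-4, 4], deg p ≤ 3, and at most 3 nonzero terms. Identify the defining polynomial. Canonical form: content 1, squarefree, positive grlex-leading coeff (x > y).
x^2 + x*y + 3*y

1. Degree: a generic line meets the curve in up to 2 points, so deg p = 2.
2. Checking where it meets the axes: it crosses the y-axis at the gridline y = 0; it crosses the x-axis at the gridline x = 0.
3. Solving for integer coefficients yields p as stated.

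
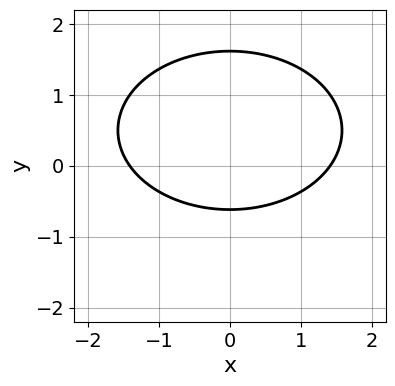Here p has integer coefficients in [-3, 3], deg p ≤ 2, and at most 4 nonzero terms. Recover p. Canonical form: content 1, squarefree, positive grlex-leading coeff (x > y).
x^2 + 2*y^2 - 2*y - 2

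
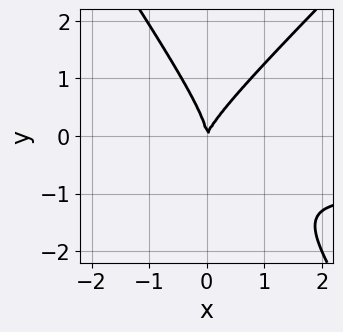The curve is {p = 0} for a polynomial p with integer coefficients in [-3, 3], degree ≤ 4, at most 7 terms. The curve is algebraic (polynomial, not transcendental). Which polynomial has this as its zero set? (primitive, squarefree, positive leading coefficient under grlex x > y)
3*x^2*y - x*y^2 - 2*y^3 + 3*x^2 - x*y

1. deg p = 3. The shape is more complex than any degree-2 curve.
2. Checking where it meets the axes: one y-axis crossing is at y = 0; one x-axis crossing is at x = 0.
3. These observations pin down the coefficients.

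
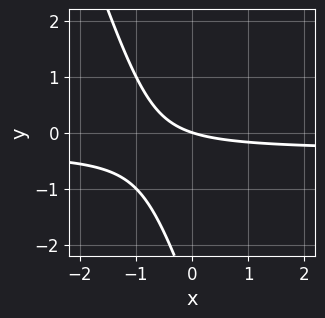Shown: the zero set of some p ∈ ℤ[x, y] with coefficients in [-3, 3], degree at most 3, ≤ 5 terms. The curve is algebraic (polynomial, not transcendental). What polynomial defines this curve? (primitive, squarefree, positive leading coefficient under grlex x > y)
3*x*y + y^2 + x + 3*y

1. The degree is 2 — a generic line meets the curve in up to 2 points.
2. Checking where it meets the axes: one x-axis crossing is at x = 0; it meets the y-axis at y = 0 (among the integer gridlines).
3. Fitting integer coefficients to these (and the overall shape) gives p.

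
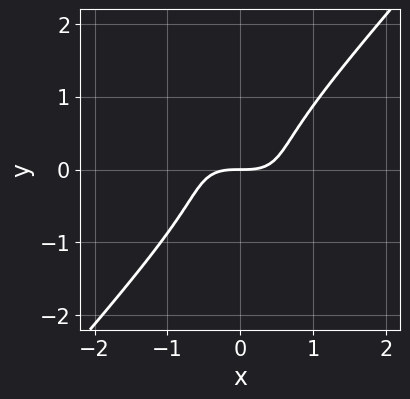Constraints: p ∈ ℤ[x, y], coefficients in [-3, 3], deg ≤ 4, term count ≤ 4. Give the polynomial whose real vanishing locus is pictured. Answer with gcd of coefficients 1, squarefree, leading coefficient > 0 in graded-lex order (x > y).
(a) deg p = 3. A generic line meets the curve in up to 3 points.
(b) Reading off the gridlines: it meets the y-axis at y = 0 (among the integer gridlines); one x-axis crossing is at x = 0.
(c) Together with the visible shape, these determine p as stated.

2*x^3 + 2*x^2*y - 3*y^3 - 2*y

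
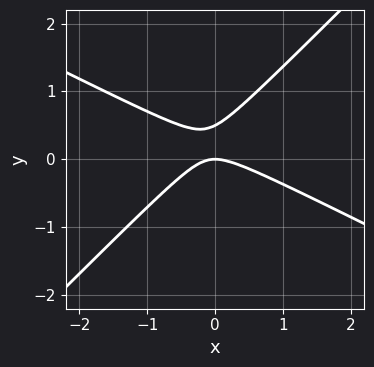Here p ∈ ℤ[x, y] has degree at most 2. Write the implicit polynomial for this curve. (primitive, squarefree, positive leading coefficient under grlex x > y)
1. The degree is 2 — the shape is more complex than any degree-1 curve.
2. From the visible intercepts: it crosses the x-axis at the gridline x = 0; it meets the y-axis at y = 0 (among the integer gridlines).
3. Putting this together gives p.

x^2 + x*y - 2*y^2 + y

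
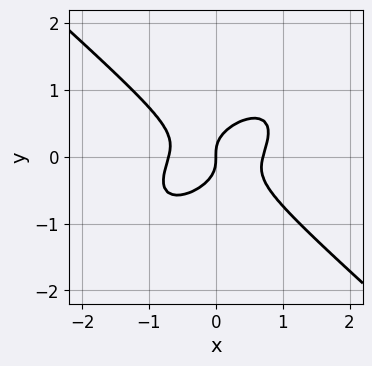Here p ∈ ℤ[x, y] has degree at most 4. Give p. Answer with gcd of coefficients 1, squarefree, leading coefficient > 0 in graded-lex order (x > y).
2*x^3 - x^2*y - x*y^2 + 3*y^3 - x

First, the degree is 3 — no degree-2 curve has this shape.
Then, from the visible intercepts: it crosses the x-axis at the gridline x = 0; it meets the y-axis at y = 0 (among the integer gridlines).
Finally, matching integer coefficients to the picture gives p.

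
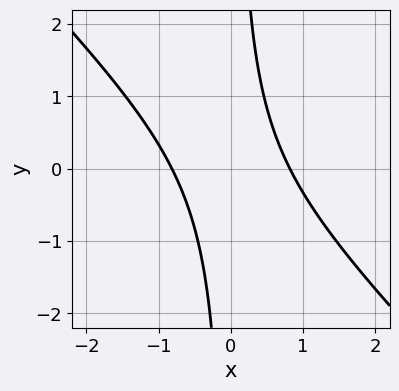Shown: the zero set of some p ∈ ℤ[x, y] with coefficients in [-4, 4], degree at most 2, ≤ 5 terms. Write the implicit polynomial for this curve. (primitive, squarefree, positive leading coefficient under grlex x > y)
(a) Degree: a generic line meets the curve in up to 2 points, so deg p = 2.
(b) Reading off the gridlines: it misses every integer gridline on the y-axis.
(c) Solving for integer coefficients yields p as stated.

3*x^2 + 3*x*y - 2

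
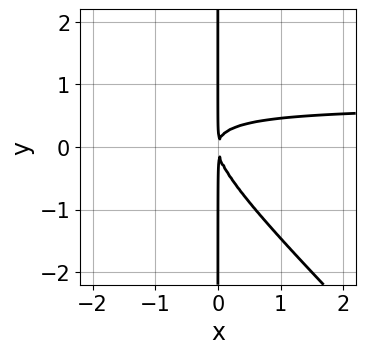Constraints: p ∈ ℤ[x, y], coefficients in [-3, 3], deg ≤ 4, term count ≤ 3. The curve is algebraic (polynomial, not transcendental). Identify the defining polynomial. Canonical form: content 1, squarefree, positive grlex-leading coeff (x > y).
First, the degree is 3 — no degree-2 curve has this shape.
Then, against the integer gridlines: the visible y-axis segment lies entirely on the curve.
Finally, the integer polynomial consistent with all of this is the stated p.

3*x^2*y + 3*x*y^2 - 2*x^2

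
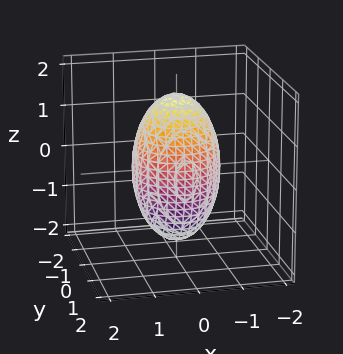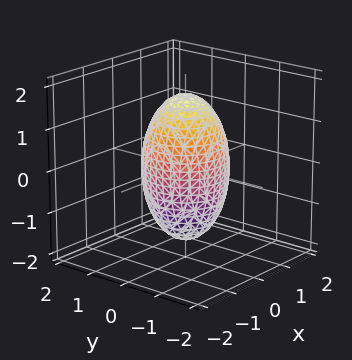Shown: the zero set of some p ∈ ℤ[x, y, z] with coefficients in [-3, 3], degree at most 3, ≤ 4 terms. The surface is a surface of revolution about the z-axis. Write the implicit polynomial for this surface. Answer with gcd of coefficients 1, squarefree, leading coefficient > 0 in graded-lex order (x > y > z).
3*x^2 + 3*y^2 + z^2 - 3

1. Degree: a generic line meets the surface in up to 2 points, so deg p = 2.
2. By symmetry, the z-axis is an axis of rotation, so x and y enter only as x² + y².
3. Checking where it meets the axes: among the integer gridlines, it crosses the x-axis at x ∈ {-1, 1}; a circular section at z = 1 has radius between 0 and 1; the y-axis gridline crossings are at y ∈ {-1, 1}.
4. Matching integer coefficients to the picture gives p.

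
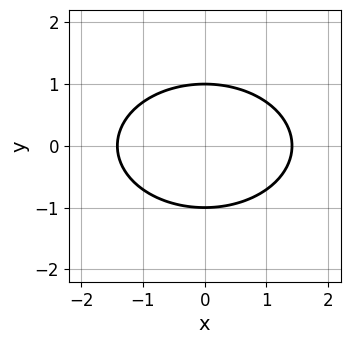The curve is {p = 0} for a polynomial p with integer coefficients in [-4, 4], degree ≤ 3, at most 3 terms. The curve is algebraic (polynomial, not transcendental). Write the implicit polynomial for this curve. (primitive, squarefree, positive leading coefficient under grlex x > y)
x^2 + 2*y^2 - 2

(a) Degree: the shape is more complex than any degree-1 curve, so deg p = 2.
(b) Symmetries: it's symmetric under x → −x, forcing even powers of x; it's symmetric under y → −y, forcing even powers of y.
(c) From the visible intercepts: among the integer gridlines, it crosses the y-axis at y ∈ {-1, 1}.
(d) Solving for integer coefficients yields p as stated.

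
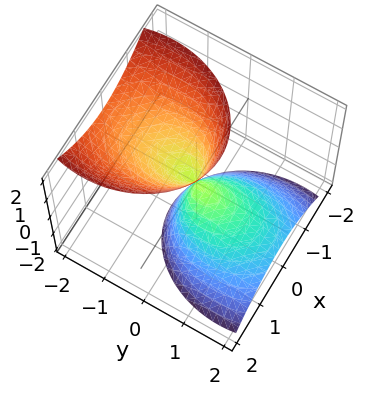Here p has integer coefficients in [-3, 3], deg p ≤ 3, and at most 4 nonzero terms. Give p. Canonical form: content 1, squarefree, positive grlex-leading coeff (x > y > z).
3*x^2 + 2*y^2 + 3*y*z - z^2

1. I count 2 distinct pieces.
2. The degree is 2 — a generic line meets the surface in up to 2 points.
3. Reading off the gridlines: it meets the z-axis at z = 0 (among the integer gridlines); it meets the x-axis at x = 0 (among the integer gridlines); it crosses the y-axis at the gridline y = 0.
4. The integer polynomial consistent with all of this is the stated p.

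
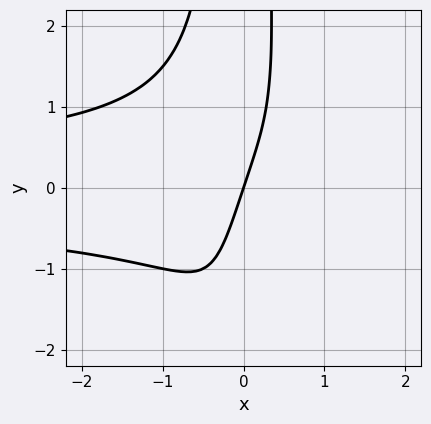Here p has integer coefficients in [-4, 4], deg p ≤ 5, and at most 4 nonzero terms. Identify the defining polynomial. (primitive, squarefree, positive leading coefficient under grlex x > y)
2*x^2*y^2 + 3*x - y

1. Degree: a generic line meets the curve in up to 4 points, so deg p = 4.
2. Observable constraints: it crosses the y-axis at the gridline y = 0; it crosses the x-axis at the gridline x = 0.
3. Together with the visible shape, these determine p as stated.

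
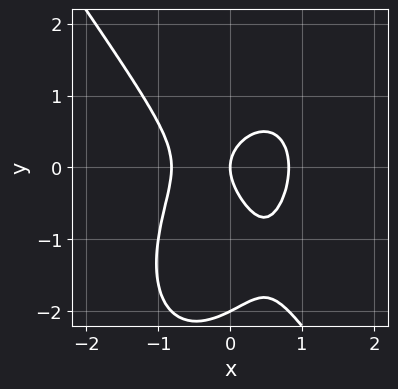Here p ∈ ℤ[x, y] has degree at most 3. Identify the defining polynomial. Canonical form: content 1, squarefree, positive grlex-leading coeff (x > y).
First, deg p = 3.
Then, observable constraints: among the integer gridlines, it crosses the y-axis at y ∈ {-2, 0}; it crosses the x-axis at the gridline x = 0.
Finally, together with the visible shape, these determine p as stated.

3*x^3 + y^3 + 2*y^2 - 2*x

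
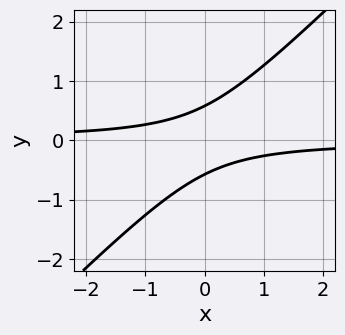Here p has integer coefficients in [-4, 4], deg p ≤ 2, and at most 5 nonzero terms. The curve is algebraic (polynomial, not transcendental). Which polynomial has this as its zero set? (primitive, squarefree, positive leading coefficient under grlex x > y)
3*x*y - 3*y^2 + 1

The degree is 2 — a generic line meets the curve in up to 2 points.
Against the integer gridlines: no x-intercept at any integer in the box.
Solving for integer coefficients yields p as stated.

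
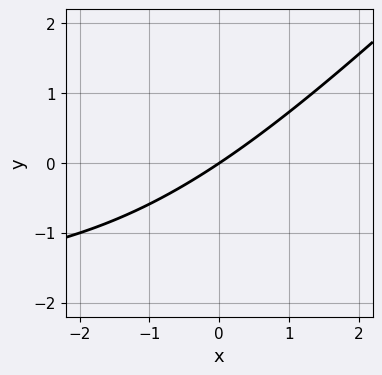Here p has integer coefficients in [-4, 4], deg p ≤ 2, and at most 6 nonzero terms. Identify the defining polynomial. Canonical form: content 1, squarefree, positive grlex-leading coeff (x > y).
(a) deg p = 2. The shape is more complex than any degree-1 curve.
(b) From the visible intercepts: it crosses the y-axis at the gridline y = 0; one x-axis crossing is at x = 0.
(c) Matching integer coefficients to the picture gives p.

x*y - y^2 + 2*x - 3*y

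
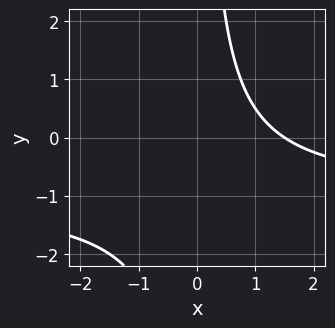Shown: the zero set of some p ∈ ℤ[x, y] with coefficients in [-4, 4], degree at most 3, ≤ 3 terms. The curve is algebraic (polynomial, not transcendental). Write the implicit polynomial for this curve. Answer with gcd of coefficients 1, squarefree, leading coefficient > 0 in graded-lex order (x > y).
1. Degree: no degree-1 curve has this shape, so deg p = 2.
2. Against the integer gridlines: it misses every integer gridline on the y-axis.
3. Together with the visible shape, these determine p as stated.

2*x*y + 2*x - 3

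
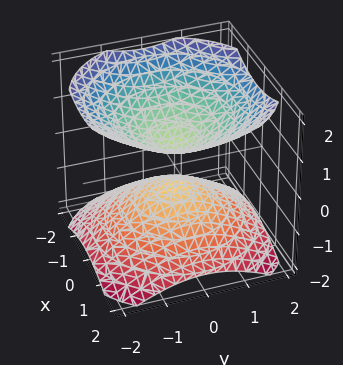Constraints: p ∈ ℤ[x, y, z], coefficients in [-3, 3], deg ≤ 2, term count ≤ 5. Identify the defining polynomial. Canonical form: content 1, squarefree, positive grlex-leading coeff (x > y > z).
2*x^2 + 2*y^2 - 3*z^2 + 1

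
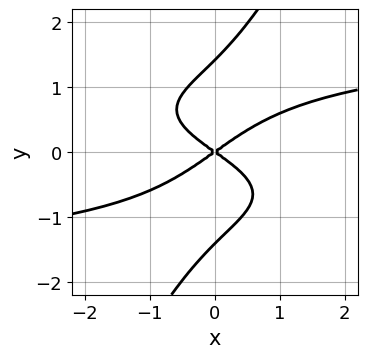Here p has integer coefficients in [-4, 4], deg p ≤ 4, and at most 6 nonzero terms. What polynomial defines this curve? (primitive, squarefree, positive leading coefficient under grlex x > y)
2*x*y^3 - y^4 - x^2 + 2*y^2

Degree: a generic line meets the curve in up to 4 points, so deg p = 4.
From the visible intercepts: one y-axis crossing is at y = 0; it meets the x-axis at x = 0 (among the integer gridlines).
Matching integer coefficients to the picture gives p.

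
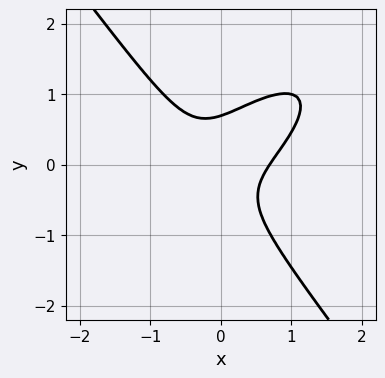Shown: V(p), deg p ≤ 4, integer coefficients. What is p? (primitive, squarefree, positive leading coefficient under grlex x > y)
3*x^3 - 3*x^2*y + 3*y^3 - 2*x*y - 1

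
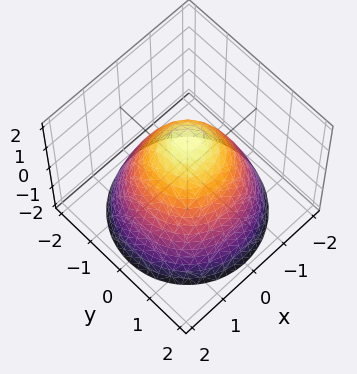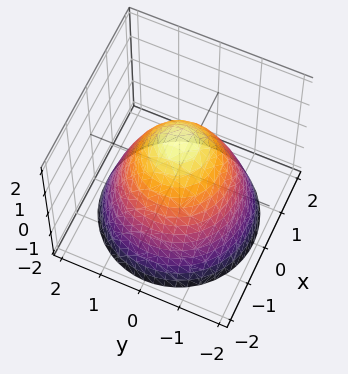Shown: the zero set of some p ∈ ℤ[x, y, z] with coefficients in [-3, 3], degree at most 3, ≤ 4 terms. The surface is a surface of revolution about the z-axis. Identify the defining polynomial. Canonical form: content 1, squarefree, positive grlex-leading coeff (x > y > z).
2*x^2 + 2*y^2 + 2*z - 3

Degree: a generic line meets the surface in up to 2 points, so deg p = 2.
Symmetries: rotational symmetry about the z-axis ⇒ p depends on x, y only through x² + y².
From the axis intercepts and sections: a circular section at z = 0 has radius between 1 and 2.
Assembling these constraints gives the stated polynomial.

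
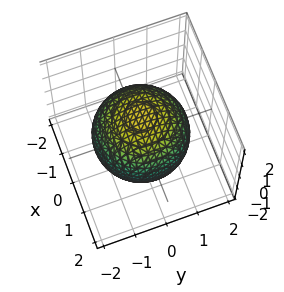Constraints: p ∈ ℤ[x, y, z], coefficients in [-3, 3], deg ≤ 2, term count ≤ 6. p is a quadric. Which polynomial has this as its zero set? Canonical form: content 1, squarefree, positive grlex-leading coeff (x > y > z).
deg p = 2. Bounded and convex; a quadric.
Symmetries: the z ↦ −z reflection is a symmetry, so z appears only in even powers; every cross-section ⟂ z is a circle, so x, y appear only via x² + y².
Checking where it meets the axes: a circular section at z = -1 has radius exactly 1.
Fitting integer coefficients to these (and the overall shape) gives p.

x^2 + y^2 + z^2 - 2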